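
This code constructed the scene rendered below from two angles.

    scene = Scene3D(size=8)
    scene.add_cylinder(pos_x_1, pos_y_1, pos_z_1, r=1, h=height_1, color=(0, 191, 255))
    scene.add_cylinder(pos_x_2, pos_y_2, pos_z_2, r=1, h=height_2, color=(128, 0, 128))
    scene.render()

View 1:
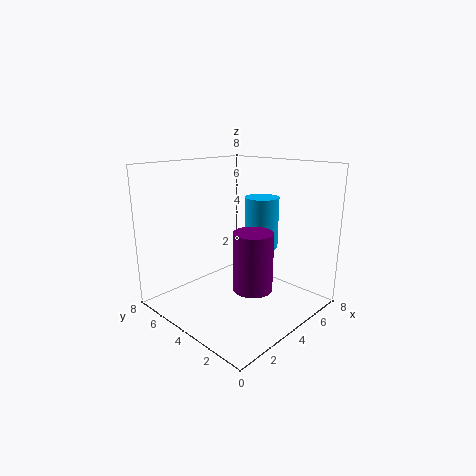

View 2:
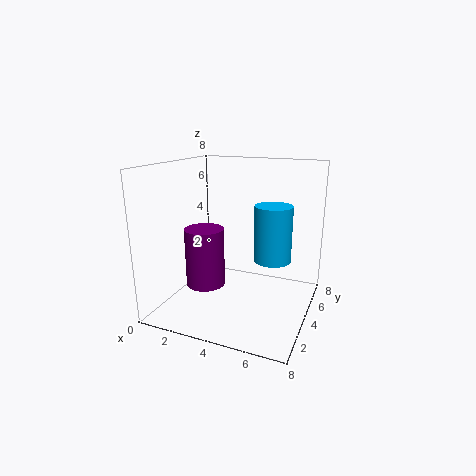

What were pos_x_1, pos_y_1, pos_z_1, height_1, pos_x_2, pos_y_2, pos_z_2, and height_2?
pos_x_1 = 6; pos_y_1 = 4; pos_z_1 = 3; height_1 = 3; pos_x_2 = 3; pos_y_2 = 2; pos_z_2 = 2; height_2 = 3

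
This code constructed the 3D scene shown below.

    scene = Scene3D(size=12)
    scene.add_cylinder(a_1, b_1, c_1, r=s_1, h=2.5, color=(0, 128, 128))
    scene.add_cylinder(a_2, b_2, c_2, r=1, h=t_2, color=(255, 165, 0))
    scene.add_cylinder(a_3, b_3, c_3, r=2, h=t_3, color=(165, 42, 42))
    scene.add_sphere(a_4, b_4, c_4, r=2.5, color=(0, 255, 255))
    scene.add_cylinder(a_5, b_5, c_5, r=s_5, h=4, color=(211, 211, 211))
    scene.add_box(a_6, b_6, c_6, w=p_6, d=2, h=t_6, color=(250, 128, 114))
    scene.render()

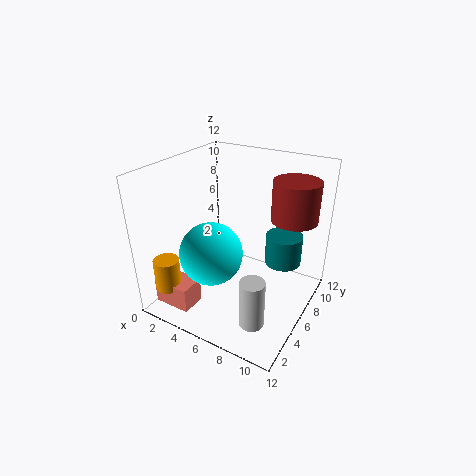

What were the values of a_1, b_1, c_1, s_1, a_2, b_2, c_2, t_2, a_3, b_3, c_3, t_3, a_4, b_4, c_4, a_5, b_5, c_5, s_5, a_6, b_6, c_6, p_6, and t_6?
a_1 = 9.5; b_1 = 7.5; c_1 = 4; s_1 = 1.5; a_2 = 2.5; b_2 = 1; c_2 = 3; t_2 = 2.5; a_3 = 9.5; b_3 = 9.5; c_3 = 7; t_3 = 3.5; a_4 = 5; b_4 = 3.5; c_4 = 5.5; a_5 = 9; b_5 = 3; c_5 = 0.5; s_5 = 1; a_6 = 1.5; b_6 = 0.5; c_6 = 1.5; p_6 = 3; t_6 = 2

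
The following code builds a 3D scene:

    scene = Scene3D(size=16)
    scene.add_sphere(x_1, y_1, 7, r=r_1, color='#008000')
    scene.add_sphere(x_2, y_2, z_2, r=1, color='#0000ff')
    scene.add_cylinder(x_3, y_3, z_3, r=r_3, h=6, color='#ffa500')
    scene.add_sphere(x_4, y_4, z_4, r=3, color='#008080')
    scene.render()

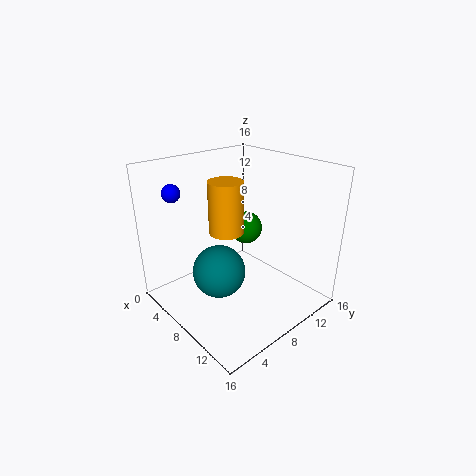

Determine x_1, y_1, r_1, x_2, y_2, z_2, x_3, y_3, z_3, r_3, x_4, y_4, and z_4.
x_1 = 5, y_1 = 12, r_1 = 2, x_2 = 3, y_2 = 3, z_2 = 13, x_3 = 6, y_3 = 8, z_3 = 8, r_3 = 2, x_4 = 7, y_4 = 6, z_4 = 4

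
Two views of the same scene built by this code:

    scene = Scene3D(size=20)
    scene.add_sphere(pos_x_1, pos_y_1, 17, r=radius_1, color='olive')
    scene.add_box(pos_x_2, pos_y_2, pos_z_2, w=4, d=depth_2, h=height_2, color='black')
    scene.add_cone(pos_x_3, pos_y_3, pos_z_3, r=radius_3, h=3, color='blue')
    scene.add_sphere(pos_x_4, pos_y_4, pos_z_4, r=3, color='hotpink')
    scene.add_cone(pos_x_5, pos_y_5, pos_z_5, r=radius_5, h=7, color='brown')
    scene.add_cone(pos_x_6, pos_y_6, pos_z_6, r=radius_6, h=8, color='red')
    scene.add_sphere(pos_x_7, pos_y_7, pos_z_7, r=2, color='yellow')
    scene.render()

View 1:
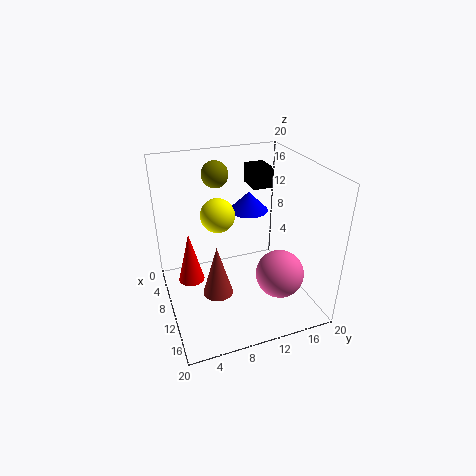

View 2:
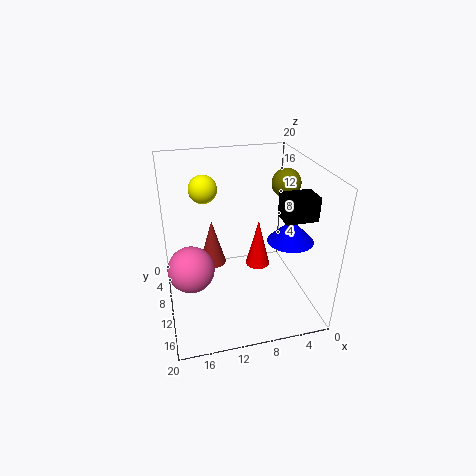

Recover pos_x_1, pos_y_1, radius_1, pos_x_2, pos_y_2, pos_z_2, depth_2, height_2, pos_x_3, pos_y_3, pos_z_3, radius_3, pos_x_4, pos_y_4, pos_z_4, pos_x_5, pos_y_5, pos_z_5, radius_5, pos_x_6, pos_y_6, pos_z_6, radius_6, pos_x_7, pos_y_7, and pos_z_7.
pos_x_1 = 3; pos_y_1 = 9; radius_1 = 2; pos_x_2 = 2; pos_y_2 = 14; pos_z_2 = 15; depth_2 = 3; height_2 = 3; pos_x_3 = 4; pos_y_3 = 14; pos_z_3 = 11; radius_3 = 3; pos_x_4 = 17; pos_y_4 = 13; pos_z_4 = 8; pos_x_5 = 13; pos_y_5 = 6; pos_z_5 = 4; radius_5 = 2; pos_x_6 = 5; pos_y_6 = 4; pos_z_6 = 1; radius_6 = 2; pos_x_7 = 14; pos_y_7 = 6; pos_z_7 = 16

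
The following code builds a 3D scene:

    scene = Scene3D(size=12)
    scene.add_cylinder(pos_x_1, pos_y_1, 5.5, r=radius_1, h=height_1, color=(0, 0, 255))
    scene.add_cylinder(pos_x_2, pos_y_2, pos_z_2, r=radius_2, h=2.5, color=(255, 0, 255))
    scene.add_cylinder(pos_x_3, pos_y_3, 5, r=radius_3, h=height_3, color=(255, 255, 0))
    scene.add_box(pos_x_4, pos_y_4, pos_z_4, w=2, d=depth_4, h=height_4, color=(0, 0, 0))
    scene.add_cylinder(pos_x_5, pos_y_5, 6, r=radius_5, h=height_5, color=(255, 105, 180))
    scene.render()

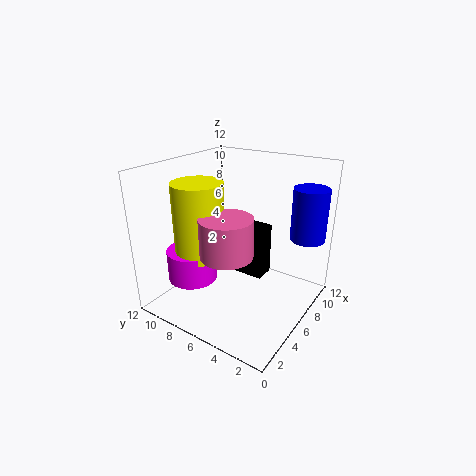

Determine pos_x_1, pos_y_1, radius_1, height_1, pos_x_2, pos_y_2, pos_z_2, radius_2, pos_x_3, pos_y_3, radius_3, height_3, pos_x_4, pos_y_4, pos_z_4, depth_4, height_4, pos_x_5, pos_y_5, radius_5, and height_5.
pos_x_1 = 10, pos_y_1 = 1.5, radius_1 = 1.5, height_1 = 4.5, pos_x_2 = 3, pos_y_2 = 8.5, pos_z_2 = 3, radius_2 = 2, pos_x_3 = 3.5, pos_y_3 = 8, radius_3 = 2, height_3 = 6, pos_x_4 = 9, pos_y_4 = 5.5, pos_z_4 = 0.5, depth_4 = 3, height_4 = 5, pos_x_5 = 3, pos_y_5 = 5, radius_5 = 2, height_5 = 3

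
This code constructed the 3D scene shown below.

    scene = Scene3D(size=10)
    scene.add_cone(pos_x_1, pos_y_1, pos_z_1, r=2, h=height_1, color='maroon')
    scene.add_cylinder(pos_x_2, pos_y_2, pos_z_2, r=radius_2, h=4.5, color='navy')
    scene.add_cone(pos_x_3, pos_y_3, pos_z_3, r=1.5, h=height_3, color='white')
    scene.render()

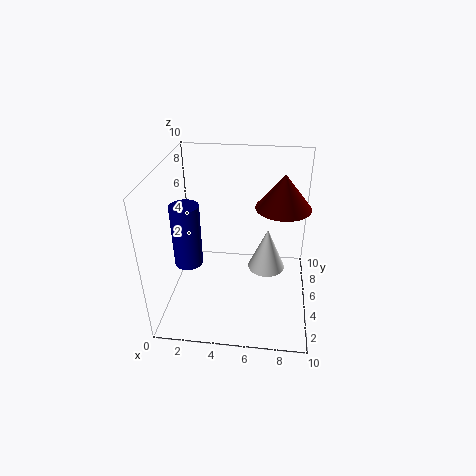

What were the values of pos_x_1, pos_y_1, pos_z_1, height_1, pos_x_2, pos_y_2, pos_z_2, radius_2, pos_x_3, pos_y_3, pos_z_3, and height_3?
pos_x_1 = 8
pos_y_1 = 7
pos_z_1 = 6.5
height_1 = 2.5
pos_x_2 = 1.5
pos_y_2 = 4.5
pos_z_2 = 3
radius_2 = 1
pos_x_3 = 7
pos_y_3 = 8
pos_z_3 = 0.5
height_3 = 3.5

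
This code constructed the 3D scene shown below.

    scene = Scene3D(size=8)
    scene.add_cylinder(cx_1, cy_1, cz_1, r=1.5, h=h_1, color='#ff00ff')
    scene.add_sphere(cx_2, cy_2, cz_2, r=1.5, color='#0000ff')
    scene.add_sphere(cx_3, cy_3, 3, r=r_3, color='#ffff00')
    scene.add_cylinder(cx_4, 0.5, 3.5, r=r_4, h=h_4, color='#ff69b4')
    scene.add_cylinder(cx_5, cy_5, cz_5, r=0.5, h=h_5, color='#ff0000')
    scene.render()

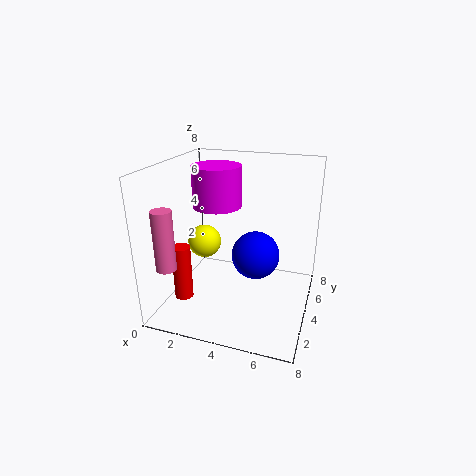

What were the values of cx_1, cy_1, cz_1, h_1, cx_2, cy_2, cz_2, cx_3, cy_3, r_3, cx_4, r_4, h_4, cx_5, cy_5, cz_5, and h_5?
cx_1 = 2
cy_1 = 6
cz_1 = 5
h_1 = 2.5
cx_2 = 4.5
cy_2 = 6
cz_2 = 2
cx_3 = 1.5
cy_3 = 5
r_3 = 1
cx_4 = 1.5
r_4 = 0.5
h_4 = 3
cx_5 = 1.5
cy_5 = 2
cz_5 = 1
h_5 = 3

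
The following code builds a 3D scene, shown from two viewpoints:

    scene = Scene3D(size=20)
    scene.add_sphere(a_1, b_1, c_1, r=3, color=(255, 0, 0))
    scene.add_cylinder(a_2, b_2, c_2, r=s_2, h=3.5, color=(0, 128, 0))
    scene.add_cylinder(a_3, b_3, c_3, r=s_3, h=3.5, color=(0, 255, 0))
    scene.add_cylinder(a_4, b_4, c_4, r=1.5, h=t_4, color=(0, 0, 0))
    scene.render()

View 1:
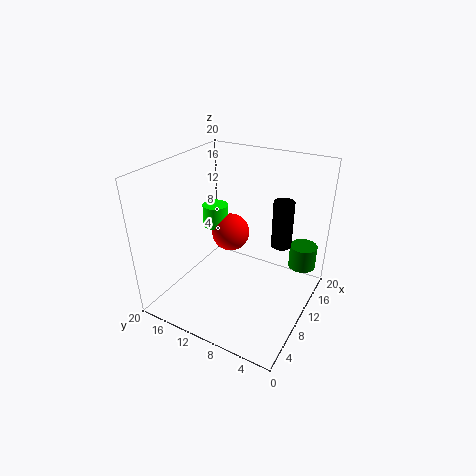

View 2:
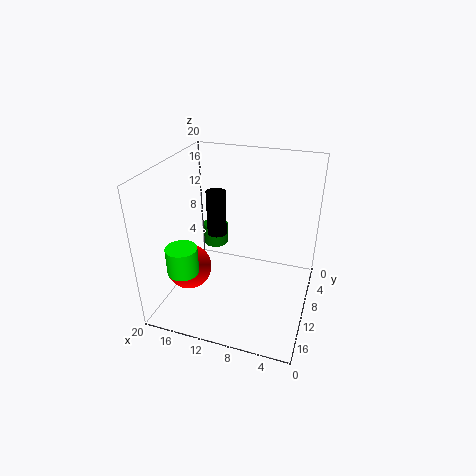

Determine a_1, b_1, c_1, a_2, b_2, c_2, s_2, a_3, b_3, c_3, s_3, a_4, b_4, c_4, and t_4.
a_1 = 15.5; b_1 = 14.5; c_1 = 7; a_2 = 16.5; b_2 = 2.5; c_2 = 4; s_2 = 2; a_3 = 15; b_3 = 17; c_3 = 8; s_3 = 2; a_4 = 15; b_4 = 5.5; c_4 = 7.5; t_4 = 7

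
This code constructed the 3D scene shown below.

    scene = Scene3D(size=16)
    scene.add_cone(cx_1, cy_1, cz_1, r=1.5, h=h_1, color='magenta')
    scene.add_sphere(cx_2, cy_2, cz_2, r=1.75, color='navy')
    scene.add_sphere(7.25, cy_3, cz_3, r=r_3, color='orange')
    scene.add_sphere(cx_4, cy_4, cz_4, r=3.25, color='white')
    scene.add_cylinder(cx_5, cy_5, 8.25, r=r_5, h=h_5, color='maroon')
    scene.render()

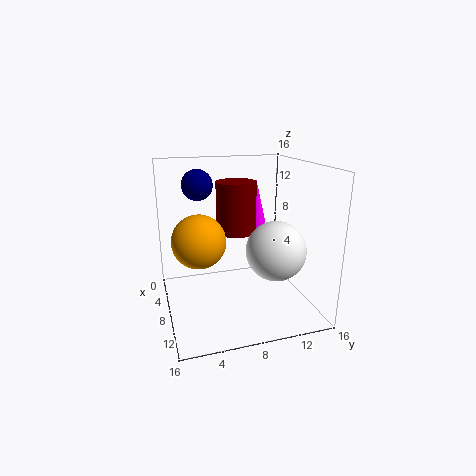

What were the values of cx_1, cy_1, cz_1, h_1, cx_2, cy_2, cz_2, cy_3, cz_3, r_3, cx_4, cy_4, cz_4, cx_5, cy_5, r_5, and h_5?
cx_1 = 2.75, cy_1 = 12, cz_1 = 7, h_1 = 6.5, cx_2 = 4.75, cy_2 = 4.25, cz_2 = 13.5, cy_3 = 3.75, cz_3 = 7.75, r_3 = 3, cx_4 = 10.5, cy_4 = 11.5, cz_4 = 7, cx_5 = 6.5, cy_5 = 8.25, r_5 = 2.25, h_5 = 5.75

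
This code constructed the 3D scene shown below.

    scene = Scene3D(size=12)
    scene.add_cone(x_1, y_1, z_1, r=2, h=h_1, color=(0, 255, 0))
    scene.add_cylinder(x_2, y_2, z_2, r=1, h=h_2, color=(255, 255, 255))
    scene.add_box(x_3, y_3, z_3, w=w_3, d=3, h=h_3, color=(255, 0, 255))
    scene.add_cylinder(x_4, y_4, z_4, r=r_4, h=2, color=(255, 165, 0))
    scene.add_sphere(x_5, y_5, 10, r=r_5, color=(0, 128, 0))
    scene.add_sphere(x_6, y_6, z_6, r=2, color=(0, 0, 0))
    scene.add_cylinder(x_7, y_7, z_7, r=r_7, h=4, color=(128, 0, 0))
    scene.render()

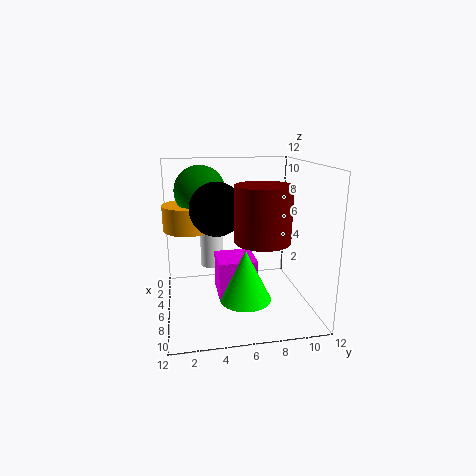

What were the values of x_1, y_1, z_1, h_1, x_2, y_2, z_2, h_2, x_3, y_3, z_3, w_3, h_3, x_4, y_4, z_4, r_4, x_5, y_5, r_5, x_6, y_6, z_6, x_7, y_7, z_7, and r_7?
x_1 = 9; y_1 = 6; z_1 = 2; h_1 = 4; x_2 = 4; y_2 = 4; z_2 = 3; h_2 = 5; x_3 = 6; y_3 = 4; z_3 = 2; w_3 = 3; h_3 = 3; x_4 = 6; y_4 = 2; z_4 = 7; r_4 = 2; x_5 = 6; y_5 = 3; r_5 = 2; x_6 = 8; y_6 = 4; z_6 = 9; x_7 = 10; y_7 = 7; z_7 = 7; r_7 = 2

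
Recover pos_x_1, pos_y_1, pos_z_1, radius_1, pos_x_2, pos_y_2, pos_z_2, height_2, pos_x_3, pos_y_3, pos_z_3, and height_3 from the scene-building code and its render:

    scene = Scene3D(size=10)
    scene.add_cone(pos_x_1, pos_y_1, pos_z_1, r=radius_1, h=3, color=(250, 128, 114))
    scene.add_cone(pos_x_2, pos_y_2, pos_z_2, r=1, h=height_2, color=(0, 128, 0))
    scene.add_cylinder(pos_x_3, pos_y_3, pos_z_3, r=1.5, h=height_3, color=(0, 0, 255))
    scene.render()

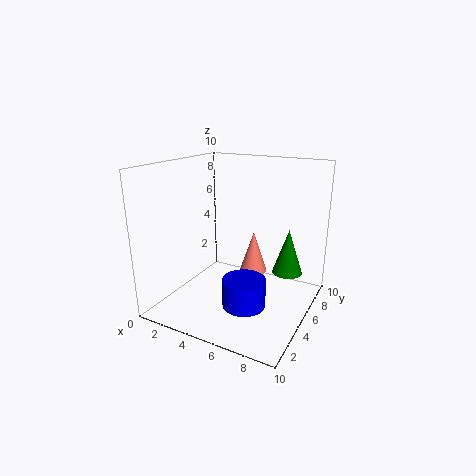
pos_x_1 = 5.5; pos_y_1 = 6.5; pos_z_1 = 2; radius_1 = 1; pos_x_2 = 8.5; pos_y_2 = 5.5; pos_z_2 = 3; height_2 = 3; pos_x_3 = 6; pos_y_3 = 4; pos_z_3 = 0.5; height_3 = 2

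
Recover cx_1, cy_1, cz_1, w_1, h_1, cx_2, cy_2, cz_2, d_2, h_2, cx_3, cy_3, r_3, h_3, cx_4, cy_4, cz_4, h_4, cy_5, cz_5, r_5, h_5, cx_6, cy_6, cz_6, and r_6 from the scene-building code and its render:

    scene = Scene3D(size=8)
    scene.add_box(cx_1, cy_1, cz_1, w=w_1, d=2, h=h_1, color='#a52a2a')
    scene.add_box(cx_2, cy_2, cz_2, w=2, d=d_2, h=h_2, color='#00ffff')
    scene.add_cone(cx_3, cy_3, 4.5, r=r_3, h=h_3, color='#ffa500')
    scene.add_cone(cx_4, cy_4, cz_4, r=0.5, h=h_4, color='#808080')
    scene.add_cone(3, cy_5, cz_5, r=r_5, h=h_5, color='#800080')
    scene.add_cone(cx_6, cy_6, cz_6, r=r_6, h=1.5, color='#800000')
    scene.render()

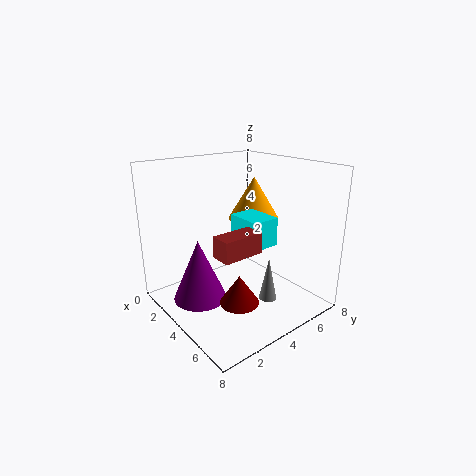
cx_1 = 6, cy_1 = 1, cz_1 = 4.5, w_1 = 1, h_1 = 1, cx_2 = 4, cy_2 = 3.5, cz_2 = 4, d_2 = 1.5, h_2 = 1.5, cx_3 = 3, cy_3 = 6, r_3 = 1.5, h_3 = 2.5, cx_4 = 5.5, cy_4 = 5, cz_4 = 0.5, h_4 = 2.5, cy_5 = 2, cz_5 = 0.5, r_5 = 1.5, h_5 = 3.5, cx_6 = 6, cy_6 = 2.5, cz_6 = 1.5, r_6 = 1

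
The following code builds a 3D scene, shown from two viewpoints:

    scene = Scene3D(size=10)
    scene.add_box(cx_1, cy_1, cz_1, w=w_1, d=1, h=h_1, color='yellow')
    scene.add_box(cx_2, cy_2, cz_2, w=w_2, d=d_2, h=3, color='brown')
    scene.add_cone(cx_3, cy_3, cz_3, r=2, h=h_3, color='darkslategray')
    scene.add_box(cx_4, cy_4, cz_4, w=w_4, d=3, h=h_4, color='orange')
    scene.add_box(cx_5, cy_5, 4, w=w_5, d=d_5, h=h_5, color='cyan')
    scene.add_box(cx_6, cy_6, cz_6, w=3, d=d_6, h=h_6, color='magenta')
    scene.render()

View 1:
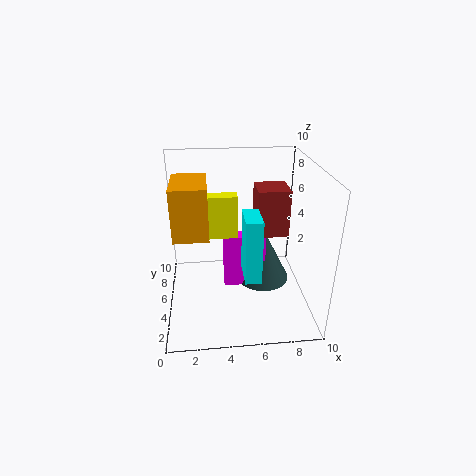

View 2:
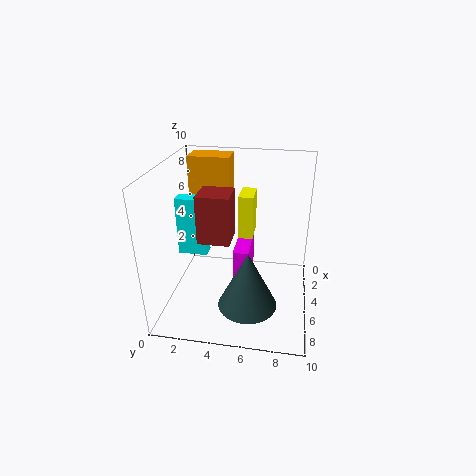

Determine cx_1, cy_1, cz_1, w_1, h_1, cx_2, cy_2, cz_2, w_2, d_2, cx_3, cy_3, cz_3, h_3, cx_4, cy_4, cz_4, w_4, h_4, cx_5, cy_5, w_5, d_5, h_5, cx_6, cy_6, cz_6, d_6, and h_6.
cx_1 = 3, cy_1 = 5, cz_1 = 5, w_1 = 2, h_1 = 3, cx_2 = 6, cy_2 = 3, cz_2 = 6, w_2 = 2, d_2 = 2, cx_3 = 7, cy_3 = 6, cz_3 = 1, h_3 = 4, cx_4 = 1, cy_4 = 1, cz_4 = 7, w_4 = 2, h_4 = 3, cx_5 = 5, cy_5 = 1, w_5 = 1, d_5 = 2, h_5 = 4, cx_6 = 4, cy_6 = 5, cz_6 = 1, d_6 = 1, h_6 = 4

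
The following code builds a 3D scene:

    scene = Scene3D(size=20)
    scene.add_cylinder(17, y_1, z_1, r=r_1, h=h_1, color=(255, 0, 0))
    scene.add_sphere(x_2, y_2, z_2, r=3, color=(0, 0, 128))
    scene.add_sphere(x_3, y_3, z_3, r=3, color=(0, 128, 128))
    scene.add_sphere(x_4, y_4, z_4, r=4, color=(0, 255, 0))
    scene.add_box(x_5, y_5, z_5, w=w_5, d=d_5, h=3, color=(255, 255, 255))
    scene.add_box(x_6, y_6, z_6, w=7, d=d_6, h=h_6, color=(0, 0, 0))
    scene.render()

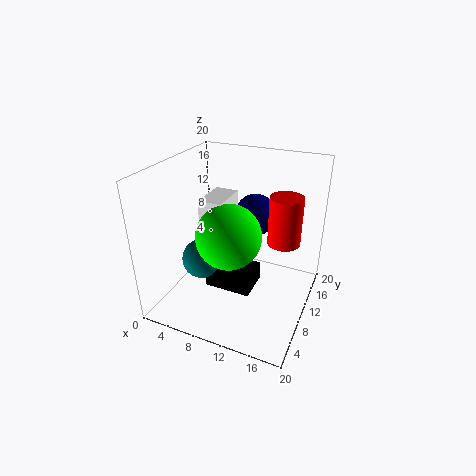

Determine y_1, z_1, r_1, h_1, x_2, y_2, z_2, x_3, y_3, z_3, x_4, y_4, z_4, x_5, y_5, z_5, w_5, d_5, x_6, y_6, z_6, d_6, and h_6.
y_1 = 8; z_1 = 12; r_1 = 2; h_1 = 6; x_2 = 11; y_2 = 14; z_2 = 12; x_3 = 4; y_3 = 10; z_3 = 5; x_4 = 11; y_4 = 5; z_4 = 13; x_5 = 7; y_5 = 5; z_5 = 14; w_5 = 3; d_5 = 5; x_6 = 5; y_6 = 9; z_6 = 1; d_6 = 5; h_6 = 3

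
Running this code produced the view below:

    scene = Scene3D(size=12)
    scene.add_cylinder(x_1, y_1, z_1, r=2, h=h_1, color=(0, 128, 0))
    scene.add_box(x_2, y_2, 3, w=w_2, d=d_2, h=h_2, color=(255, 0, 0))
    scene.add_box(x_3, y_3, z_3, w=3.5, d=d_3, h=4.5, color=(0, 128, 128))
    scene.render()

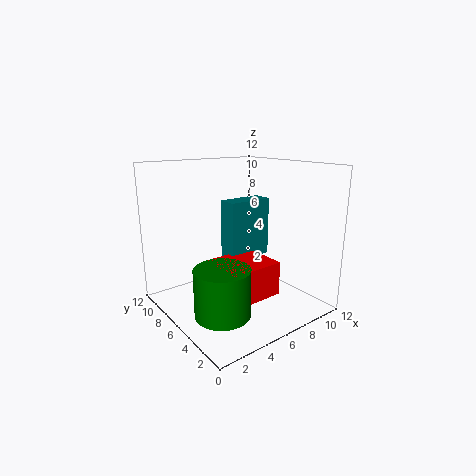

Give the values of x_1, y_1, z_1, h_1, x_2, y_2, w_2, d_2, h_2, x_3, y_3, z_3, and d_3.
x_1 = 2
y_1 = 2.5
z_1 = 2
h_1 = 3.5
x_2 = 2
y_2 = 1
w_2 = 4
d_2 = 3.5
h_2 = 2.5
x_3 = 4
y_3 = 4
z_3 = 5
d_3 = 1.5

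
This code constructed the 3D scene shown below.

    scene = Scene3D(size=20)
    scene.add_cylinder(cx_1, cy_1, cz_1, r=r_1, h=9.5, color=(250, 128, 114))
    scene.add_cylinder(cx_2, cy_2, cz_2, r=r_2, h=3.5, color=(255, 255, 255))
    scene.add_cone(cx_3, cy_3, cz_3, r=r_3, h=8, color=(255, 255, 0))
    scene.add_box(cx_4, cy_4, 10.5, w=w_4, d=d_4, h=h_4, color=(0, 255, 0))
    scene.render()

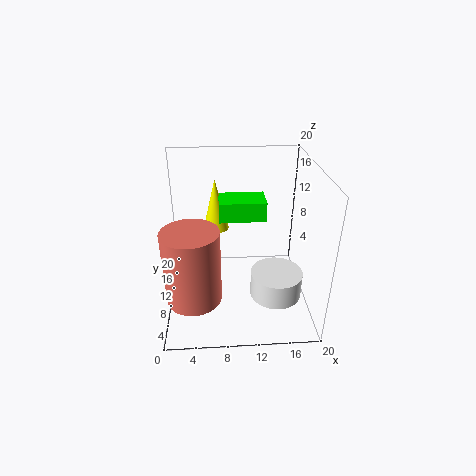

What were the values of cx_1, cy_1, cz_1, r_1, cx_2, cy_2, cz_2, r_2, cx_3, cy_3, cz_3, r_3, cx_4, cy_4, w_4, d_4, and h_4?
cx_1 = 4, cy_1 = 4, cz_1 = 5, r_1 = 3.5, cx_2 = 15, cy_2 = 6.5, cz_2 = 3, r_2 = 3.5, cx_3 = 7, cy_3 = 17, cz_3 = 8, r_3 = 2, cx_4 = 7.5, cy_4 = 13.5, w_4 = 7, d_4 = 4.5, h_4 = 3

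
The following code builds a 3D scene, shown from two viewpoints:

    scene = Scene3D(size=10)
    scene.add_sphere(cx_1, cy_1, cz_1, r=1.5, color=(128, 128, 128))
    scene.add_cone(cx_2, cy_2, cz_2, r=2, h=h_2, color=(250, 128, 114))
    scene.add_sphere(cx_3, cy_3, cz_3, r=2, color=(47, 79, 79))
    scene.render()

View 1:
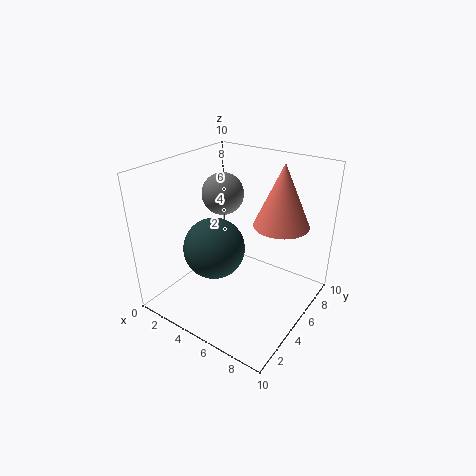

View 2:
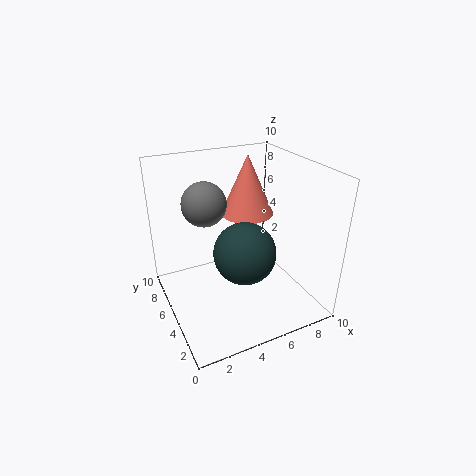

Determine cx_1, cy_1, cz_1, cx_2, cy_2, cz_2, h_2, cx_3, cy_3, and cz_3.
cx_1 = 3; cy_1 = 6; cz_1 = 7.5; cx_2 = 7; cy_2 = 7.5; cz_2 = 5.5; h_2 = 4.5; cx_3 = 4.5; cy_3 = 3; cz_3 = 5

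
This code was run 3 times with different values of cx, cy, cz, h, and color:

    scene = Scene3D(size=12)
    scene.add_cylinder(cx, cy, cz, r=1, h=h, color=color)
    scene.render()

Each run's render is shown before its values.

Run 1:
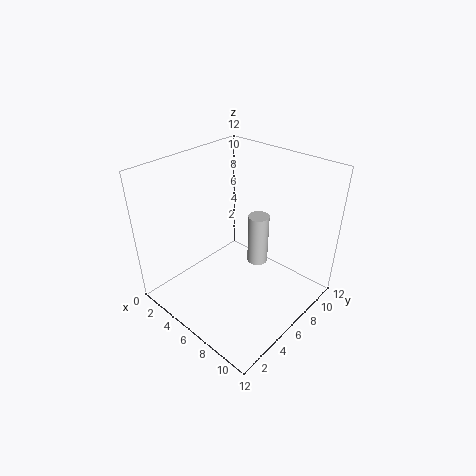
cx = 5
cy = 10
cz = 1
h = 5
color = 'lightgray'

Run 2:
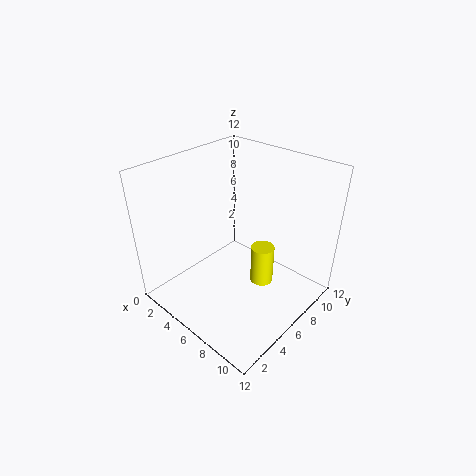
cx = 7.5
cy = 7.5
cz = 1.5
h = 3.5
color = 'yellow'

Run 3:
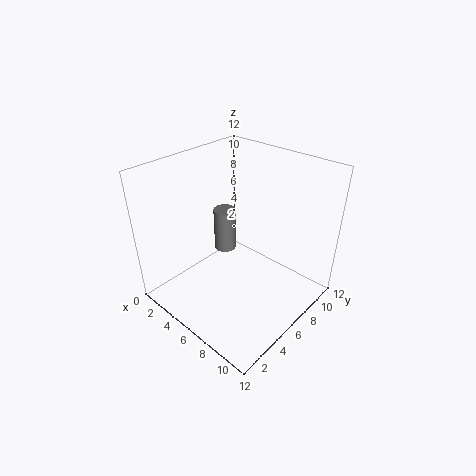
cx = 3
cy = 7.5
cz = 3
h = 4
color = 'gray'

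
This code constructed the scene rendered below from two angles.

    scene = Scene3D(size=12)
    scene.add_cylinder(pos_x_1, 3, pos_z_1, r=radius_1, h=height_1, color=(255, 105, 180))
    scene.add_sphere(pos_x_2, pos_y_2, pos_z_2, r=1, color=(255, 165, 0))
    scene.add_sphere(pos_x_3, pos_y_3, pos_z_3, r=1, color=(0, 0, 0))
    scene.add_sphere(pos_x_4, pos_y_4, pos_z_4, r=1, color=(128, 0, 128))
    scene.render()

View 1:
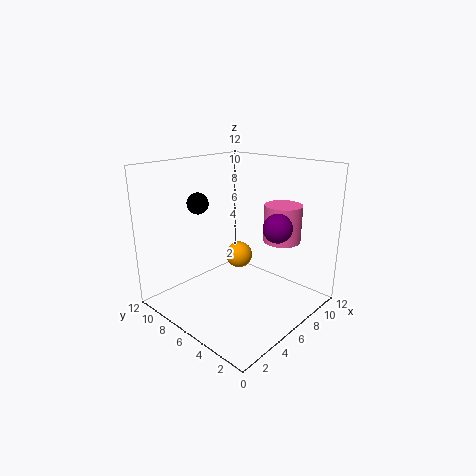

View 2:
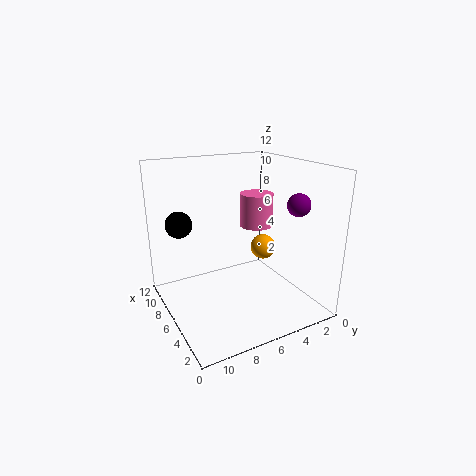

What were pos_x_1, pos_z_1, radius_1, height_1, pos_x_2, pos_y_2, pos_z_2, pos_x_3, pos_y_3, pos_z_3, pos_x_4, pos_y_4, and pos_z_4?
pos_x_1 = 8
pos_z_1 = 6
radius_1 = 1.5
height_1 = 3
pos_x_2 = 4.5
pos_y_2 = 4.5
pos_z_2 = 5.5
pos_x_3 = 6
pos_y_3 = 11
pos_z_3 = 8
pos_x_4 = 4.5
pos_y_4 = 1
pos_z_4 = 8.5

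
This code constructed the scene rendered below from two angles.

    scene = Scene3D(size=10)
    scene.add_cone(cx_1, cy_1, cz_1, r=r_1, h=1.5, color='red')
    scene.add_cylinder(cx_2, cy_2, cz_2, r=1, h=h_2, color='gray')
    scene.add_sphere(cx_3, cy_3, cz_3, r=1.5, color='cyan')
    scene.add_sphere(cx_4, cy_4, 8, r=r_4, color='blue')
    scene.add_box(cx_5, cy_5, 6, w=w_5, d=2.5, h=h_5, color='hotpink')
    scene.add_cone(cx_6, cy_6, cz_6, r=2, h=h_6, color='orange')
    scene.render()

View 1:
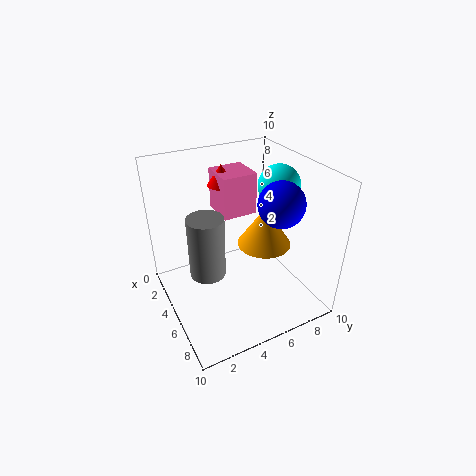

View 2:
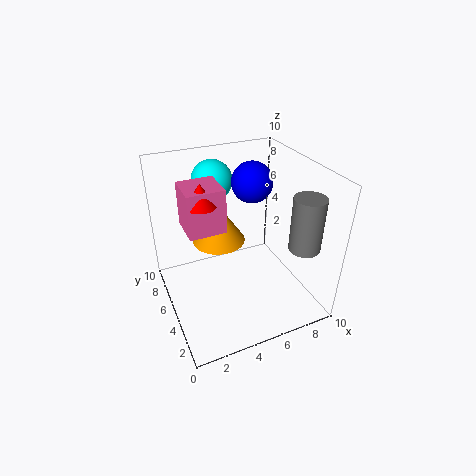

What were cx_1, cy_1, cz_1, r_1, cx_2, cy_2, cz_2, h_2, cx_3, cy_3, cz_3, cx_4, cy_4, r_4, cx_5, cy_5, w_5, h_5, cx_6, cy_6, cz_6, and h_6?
cx_1 = 2.5, cy_1 = 5, cz_1 = 8, r_1 = 1, cx_2 = 8, cy_2 = 1.5, cz_2 = 5.5, h_2 = 3.5, cx_3 = 4.5, cy_3 = 8.5, cz_3 = 8, cx_4 = 7, cy_4 = 7, r_4 = 1.5, cx_5 = 1.5, cy_5 = 4.5, w_5 = 2.5, h_5 = 3, cx_6 = 4.5, cy_6 = 7.5, cz_6 = 3.5, h_6 = 3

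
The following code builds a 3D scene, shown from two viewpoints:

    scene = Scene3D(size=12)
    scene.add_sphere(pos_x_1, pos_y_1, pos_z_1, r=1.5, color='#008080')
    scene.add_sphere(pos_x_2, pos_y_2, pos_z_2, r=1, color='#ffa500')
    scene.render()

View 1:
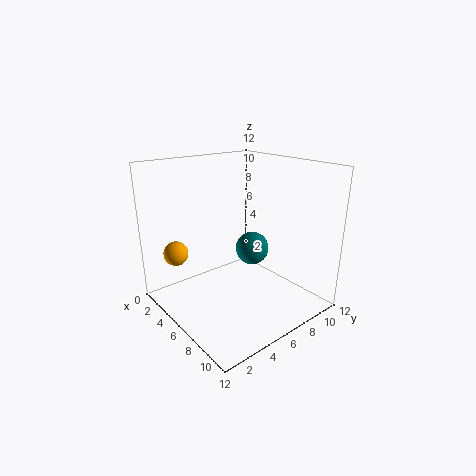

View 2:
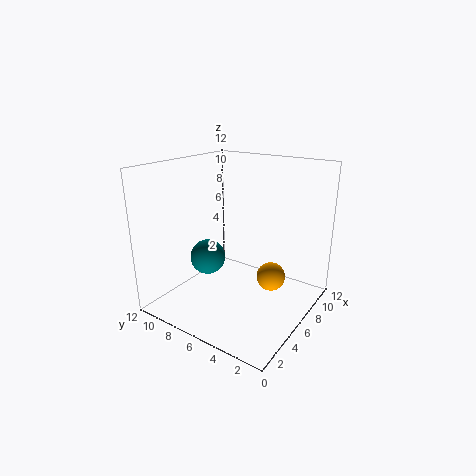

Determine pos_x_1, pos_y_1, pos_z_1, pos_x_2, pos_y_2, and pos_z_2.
pos_x_1 = 5
pos_y_1 = 8.5
pos_z_1 = 4
pos_x_2 = 3.5
pos_y_2 = 1.5
pos_z_2 = 5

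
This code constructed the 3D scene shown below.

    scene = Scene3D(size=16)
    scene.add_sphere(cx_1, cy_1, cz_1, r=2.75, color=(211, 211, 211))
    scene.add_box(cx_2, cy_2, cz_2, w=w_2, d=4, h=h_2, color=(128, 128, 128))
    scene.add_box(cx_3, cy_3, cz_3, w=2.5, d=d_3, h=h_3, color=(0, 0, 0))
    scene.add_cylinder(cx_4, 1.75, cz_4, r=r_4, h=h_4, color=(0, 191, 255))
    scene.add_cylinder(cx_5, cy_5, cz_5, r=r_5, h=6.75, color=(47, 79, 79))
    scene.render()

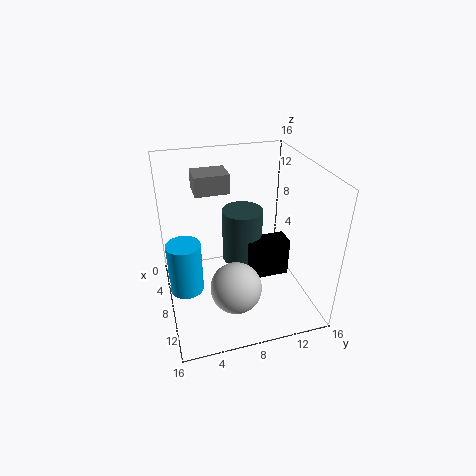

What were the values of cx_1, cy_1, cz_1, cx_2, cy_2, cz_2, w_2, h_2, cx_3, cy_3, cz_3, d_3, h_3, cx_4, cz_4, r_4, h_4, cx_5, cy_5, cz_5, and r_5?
cx_1 = 11.5, cy_1 = 6.75, cz_1 = 4, cx_2 = 1.75, cy_2 = 4, cz_2 = 12, w_2 = 3.25, h_2 = 2.25, cx_3 = 5, cy_3 = 9.75, cz_3 = 1.25, d_3 = 5, h_3 = 4.75, cx_4 = 10, cz_4 = 4, r_4 = 1.75, h_4 = 5.5, cx_5 = 4, cy_5 = 9.75, cz_5 = 2.5, r_5 = 2.5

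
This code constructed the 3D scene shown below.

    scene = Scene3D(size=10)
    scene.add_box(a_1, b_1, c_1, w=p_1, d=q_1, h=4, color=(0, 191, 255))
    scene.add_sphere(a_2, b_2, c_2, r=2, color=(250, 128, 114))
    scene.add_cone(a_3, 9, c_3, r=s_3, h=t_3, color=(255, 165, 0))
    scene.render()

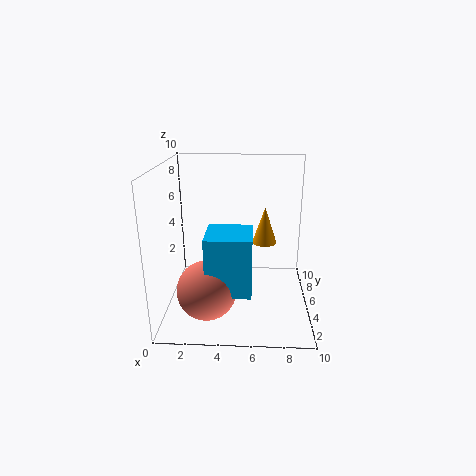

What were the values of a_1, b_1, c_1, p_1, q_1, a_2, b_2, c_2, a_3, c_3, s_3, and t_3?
a_1 = 3; b_1 = 2; c_1 = 2; p_1 = 3; q_1 = 3; a_2 = 3; b_2 = 3; c_2 = 2; a_3 = 7; c_3 = 3; s_3 = 1; t_3 = 3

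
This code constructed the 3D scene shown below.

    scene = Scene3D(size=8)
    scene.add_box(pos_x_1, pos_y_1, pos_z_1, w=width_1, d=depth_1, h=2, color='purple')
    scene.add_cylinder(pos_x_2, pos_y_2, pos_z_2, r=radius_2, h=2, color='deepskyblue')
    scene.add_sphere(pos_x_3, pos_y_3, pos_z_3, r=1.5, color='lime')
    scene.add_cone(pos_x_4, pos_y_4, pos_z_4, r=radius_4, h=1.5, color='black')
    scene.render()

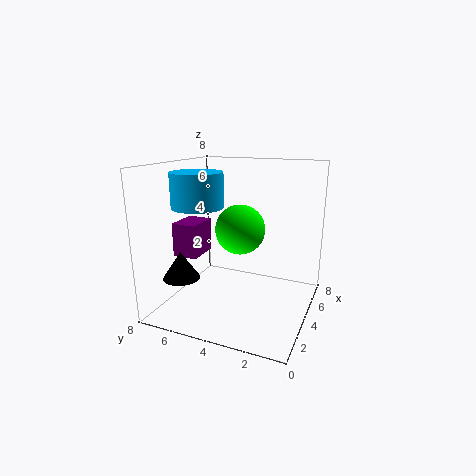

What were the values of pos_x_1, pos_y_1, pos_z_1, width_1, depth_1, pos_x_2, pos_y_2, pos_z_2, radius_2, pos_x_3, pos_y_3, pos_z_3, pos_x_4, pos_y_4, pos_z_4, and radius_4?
pos_x_1 = 3.5
pos_y_1 = 6.5
pos_z_1 = 2.5
width_1 = 2
depth_1 = 1.5
pos_x_2 = 4
pos_y_2 = 6.5
pos_z_2 = 5.5
radius_2 = 1.5
pos_x_3 = 5.5
pos_y_3 = 4.5
pos_z_3 = 4
pos_x_4 = 2
pos_y_4 = 6.5
pos_z_4 = 2
radius_4 = 1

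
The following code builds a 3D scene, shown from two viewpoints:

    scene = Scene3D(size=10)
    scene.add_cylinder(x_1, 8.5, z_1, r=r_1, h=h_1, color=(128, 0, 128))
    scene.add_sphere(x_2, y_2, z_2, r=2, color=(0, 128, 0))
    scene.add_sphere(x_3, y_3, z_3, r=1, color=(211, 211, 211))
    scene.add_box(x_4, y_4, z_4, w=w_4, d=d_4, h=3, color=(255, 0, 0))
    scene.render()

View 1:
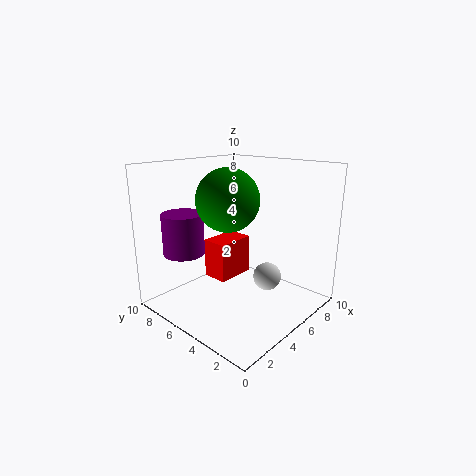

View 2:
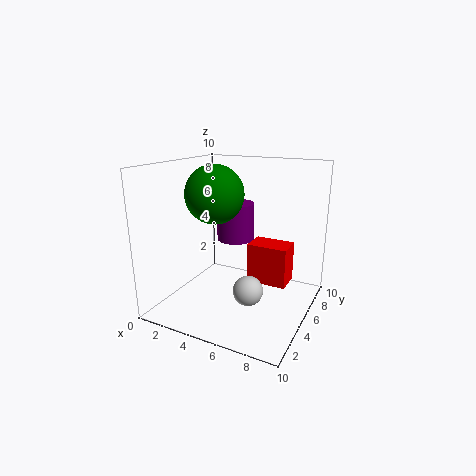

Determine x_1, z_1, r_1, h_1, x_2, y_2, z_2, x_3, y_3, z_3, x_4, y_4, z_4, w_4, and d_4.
x_1 = 3, z_1 = 3.5, r_1 = 1.5, h_1 = 3, x_2 = 3.5, y_2 = 4.5, z_2 = 8, x_3 = 6.5, y_3 = 3.5, z_3 = 2, x_4 = 5, y_4 = 6.5, z_4 = 1, w_4 = 3, d_4 = 2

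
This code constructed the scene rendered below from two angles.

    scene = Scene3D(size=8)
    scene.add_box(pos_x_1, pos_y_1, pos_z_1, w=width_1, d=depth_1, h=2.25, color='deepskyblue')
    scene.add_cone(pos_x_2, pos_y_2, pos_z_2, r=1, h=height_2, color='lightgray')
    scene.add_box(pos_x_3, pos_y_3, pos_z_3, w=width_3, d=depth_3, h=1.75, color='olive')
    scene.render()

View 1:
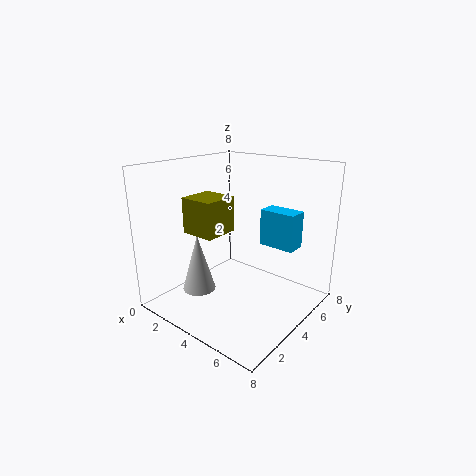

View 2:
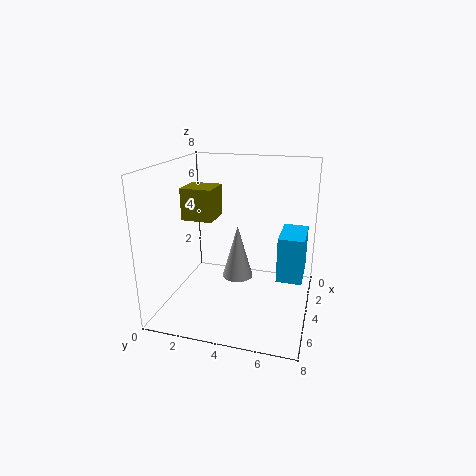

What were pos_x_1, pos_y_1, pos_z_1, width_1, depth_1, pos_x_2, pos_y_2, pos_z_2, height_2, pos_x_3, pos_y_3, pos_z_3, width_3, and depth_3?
pos_x_1 = 3.75; pos_y_1 = 6.5; pos_z_1 = 2.75; width_1 = 2.25; depth_1 = 1.25; pos_x_2 = 1.5; pos_y_2 = 3.25; pos_z_2 = 0.25; height_2 = 3.5; pos_x_3 = 3; pos_y_3 = 1; pos_z_3 = 5; width_3 = 1.75; depth_3 = 1.75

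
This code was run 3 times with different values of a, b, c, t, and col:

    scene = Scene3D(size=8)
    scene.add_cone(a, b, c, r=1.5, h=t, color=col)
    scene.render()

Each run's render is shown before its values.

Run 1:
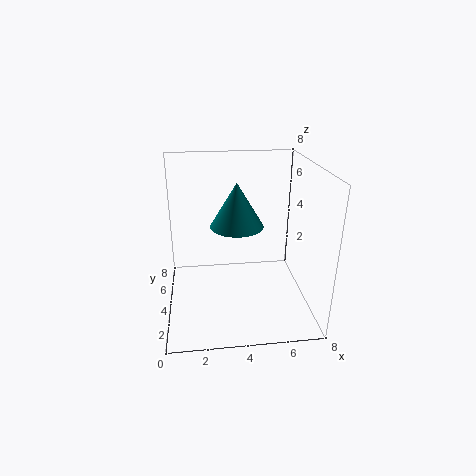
a = 4, b = 4.5, c = 4.5, t = 2.5, col = 'teal'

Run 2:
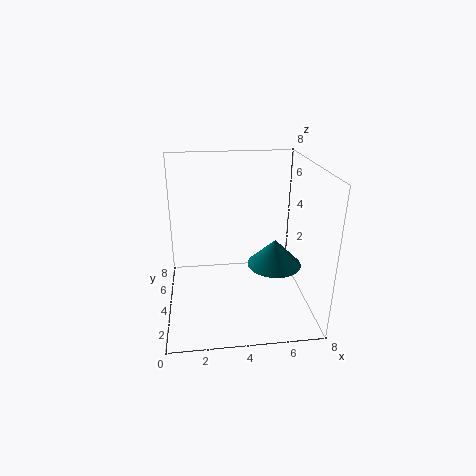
a = 6, b = 3.5, c = 2.5, t = 1.5, col = 'teal'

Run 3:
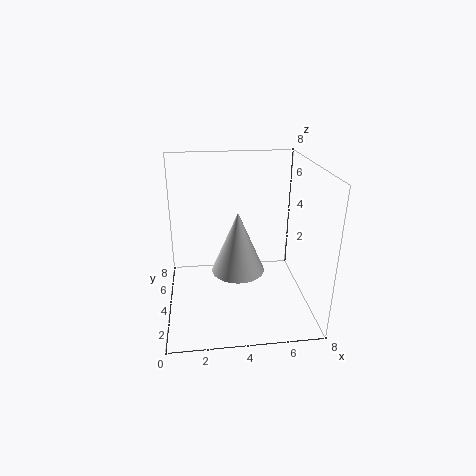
a = 4, b = 4, c = 2, t = 3.5, col = 'lightgray'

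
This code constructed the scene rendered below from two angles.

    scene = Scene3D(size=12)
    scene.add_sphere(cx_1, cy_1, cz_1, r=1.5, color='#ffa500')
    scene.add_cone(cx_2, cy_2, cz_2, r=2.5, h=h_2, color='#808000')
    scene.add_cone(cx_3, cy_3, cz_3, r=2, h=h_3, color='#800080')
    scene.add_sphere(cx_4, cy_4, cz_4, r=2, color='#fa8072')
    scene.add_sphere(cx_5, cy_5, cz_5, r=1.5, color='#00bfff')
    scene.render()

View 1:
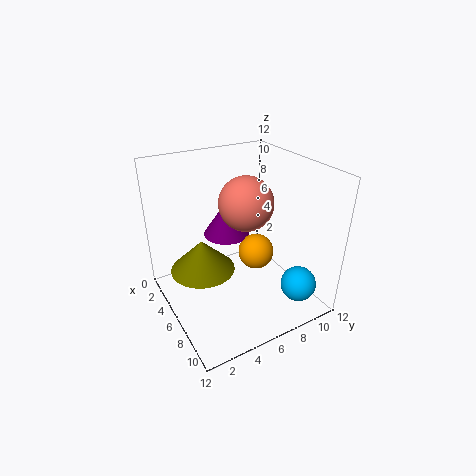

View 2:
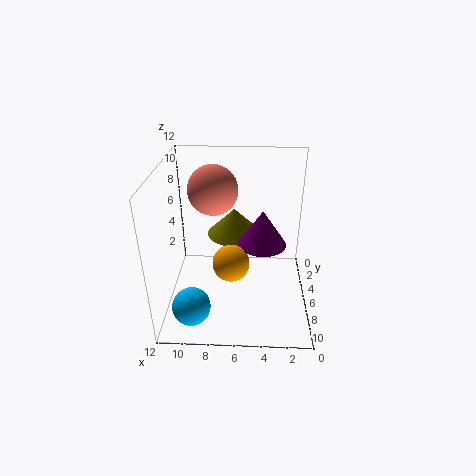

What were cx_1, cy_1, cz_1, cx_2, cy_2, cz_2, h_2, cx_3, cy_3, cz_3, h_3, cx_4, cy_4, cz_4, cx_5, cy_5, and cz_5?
cx_1 = 6.5; cy_1 = 7.5; cz_1 = 4.5; cx_2 = 6.5; cy_2 = 2.5; cz_2 = 4.5; h_2 = 2.5; cx_3 = 4; cy_3 = 6; cz_3 = 5.5; h_3 = 3; cx_4 = 8; cy_4 = 5.5; cz_4 = 10; cx_5 = 9.5; cy_5 = 10; cz_5 = 2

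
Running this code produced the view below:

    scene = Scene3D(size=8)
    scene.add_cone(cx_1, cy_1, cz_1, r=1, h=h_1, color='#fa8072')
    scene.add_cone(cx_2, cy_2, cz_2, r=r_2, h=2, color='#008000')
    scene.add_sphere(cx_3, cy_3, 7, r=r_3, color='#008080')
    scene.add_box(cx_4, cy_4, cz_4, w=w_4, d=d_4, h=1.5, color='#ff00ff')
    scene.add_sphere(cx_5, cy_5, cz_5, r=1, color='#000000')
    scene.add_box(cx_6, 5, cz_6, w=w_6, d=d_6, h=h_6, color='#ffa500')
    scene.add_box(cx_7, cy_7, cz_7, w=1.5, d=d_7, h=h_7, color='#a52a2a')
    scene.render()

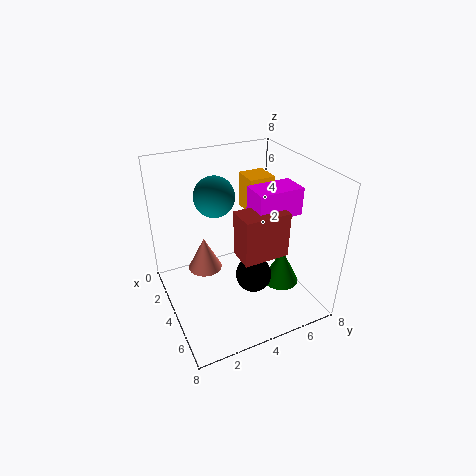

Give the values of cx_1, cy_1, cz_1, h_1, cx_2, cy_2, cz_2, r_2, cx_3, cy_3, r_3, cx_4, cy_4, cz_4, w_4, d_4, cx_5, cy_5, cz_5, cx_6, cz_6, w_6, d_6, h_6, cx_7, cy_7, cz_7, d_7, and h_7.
cx_1 = 2.5
cy_1 = 2.5
cz_1 = 1.5
h_1 = 2
cx_2 = 5.5
cy_2 = 6
cz_2 = 1.5
r_2 = 1
cx_3 = 4.5
cy_3 = 2.5
r_3 = 1
cx_4 = 4
cy_4 = 4.5
cz_4 = 5.5
w_4 = 1.5
d_4 = 2.5
cx_5 = 5
cy_5 = 4.5
cz_5 = 2
cx_6 = 2
cz_6 = 5
w_6 = 1.5
d_6 = 1.5
h_6 = 2
cx_7 = 4.5
cy_7 = 3.5
cz_7 = 3.5
d_7 = 2.5
h_7 = 2.5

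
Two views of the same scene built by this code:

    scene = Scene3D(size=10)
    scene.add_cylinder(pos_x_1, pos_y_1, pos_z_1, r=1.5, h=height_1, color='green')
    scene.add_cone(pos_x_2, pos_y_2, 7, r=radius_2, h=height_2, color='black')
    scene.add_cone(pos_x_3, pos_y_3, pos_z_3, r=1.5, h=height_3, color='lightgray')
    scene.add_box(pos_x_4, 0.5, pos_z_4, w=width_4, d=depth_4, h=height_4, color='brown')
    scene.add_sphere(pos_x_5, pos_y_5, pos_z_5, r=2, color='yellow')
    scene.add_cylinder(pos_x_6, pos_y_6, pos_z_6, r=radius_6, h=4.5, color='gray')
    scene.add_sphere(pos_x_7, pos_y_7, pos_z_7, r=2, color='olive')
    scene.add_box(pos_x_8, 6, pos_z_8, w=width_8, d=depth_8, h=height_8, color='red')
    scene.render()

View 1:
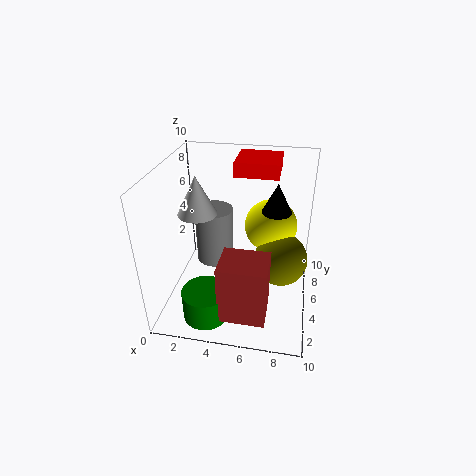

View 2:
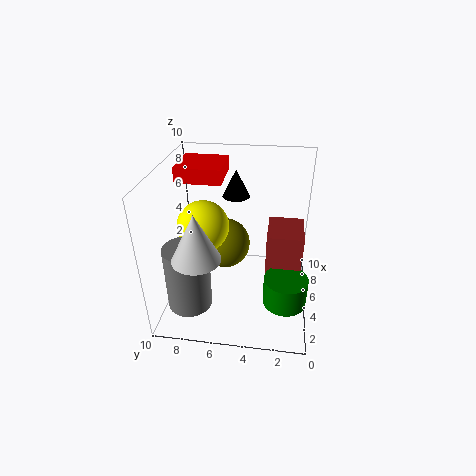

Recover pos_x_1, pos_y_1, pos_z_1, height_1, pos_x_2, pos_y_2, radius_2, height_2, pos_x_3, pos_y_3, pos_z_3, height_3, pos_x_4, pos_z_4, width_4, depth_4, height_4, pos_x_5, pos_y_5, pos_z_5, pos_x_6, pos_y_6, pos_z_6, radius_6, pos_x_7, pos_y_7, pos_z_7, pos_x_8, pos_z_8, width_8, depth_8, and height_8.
pos_x_1 = 3.5, pos_y_1 = 1.5, pos_z_1 = 1, height_1 = 2, pos_x_2 = 7.5, pos_y_2 = 5.5, radius_2 = 1, height_2 = 2, pos_x_3 = 1.5, pos_y_3 = 7, pos_z_3 = 5.5, height_3 = 3, pos_x_4 = 4.5, pos_z_4 = 1.5, width_4 = 3, depth_4 = 2.5, height_4 = 4, pos_x_5 = 7, pos_y_5 = 8, pos_z_5 = 4.5, pos_x_6 = 2.5, pos_y_6 = 8, pos_z_6 = 1, radius_6 = 1.5, pos_x_7 = 8, pos_y_7 = 6.5, pos_z_7 = 2.5, pos_x_8 = 4.5, pos_z_8 = 9, width_8 = 3, depth_8 = 3, height_8 = 1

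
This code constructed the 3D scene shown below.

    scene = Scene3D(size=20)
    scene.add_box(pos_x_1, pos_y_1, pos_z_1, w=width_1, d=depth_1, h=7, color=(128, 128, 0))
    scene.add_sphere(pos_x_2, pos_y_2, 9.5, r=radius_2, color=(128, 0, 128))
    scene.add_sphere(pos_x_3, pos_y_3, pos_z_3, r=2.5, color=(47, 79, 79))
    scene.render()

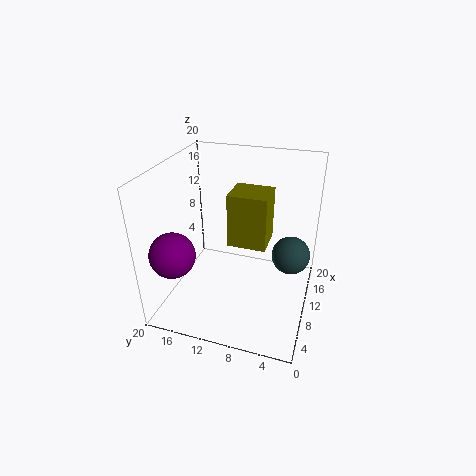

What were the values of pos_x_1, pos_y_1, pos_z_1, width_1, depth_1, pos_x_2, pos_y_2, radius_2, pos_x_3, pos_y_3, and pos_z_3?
pos_x_1 = 7
pos_y_1 = 5.5
pos_z_1 = 10.5
width_1 = 4.5
depth_1 = 5
pos_x_2 = 4
pos_y_2 = 17
radius_2 = 3
pos_x_3 = 9.5
pos_y_3 = 2.5
pos_z_3 = 9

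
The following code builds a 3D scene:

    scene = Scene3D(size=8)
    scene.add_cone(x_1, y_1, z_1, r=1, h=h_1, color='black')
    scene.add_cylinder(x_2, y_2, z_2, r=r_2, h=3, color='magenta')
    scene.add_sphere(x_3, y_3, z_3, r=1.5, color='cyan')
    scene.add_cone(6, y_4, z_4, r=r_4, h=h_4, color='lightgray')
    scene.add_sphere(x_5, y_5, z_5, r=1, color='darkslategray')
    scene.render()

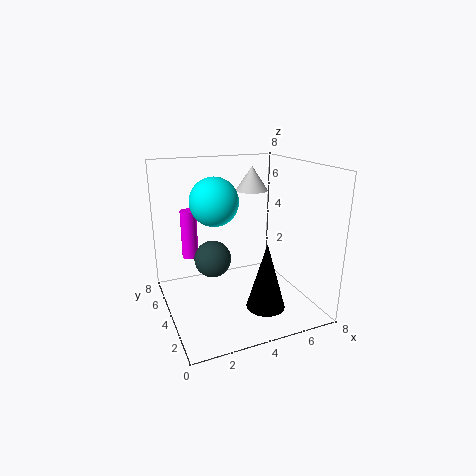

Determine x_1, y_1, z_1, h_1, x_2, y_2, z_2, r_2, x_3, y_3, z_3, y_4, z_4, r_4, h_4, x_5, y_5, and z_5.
x_1 = 4.5
y_1 = 1.5
z_1 = 1
h_1 = 3.5
x_2 = 2
y_2 = 7
z_2 = 2
r_2 = 0.5
x_3 = 3.5
y_3 = 6.5
z_3 = 5.5
y_4 = 6.5
z_4 = 6
r_4 = 1
h_4 = 1.5
x_5 = 2.5
y_5 = 4
z_5 = 3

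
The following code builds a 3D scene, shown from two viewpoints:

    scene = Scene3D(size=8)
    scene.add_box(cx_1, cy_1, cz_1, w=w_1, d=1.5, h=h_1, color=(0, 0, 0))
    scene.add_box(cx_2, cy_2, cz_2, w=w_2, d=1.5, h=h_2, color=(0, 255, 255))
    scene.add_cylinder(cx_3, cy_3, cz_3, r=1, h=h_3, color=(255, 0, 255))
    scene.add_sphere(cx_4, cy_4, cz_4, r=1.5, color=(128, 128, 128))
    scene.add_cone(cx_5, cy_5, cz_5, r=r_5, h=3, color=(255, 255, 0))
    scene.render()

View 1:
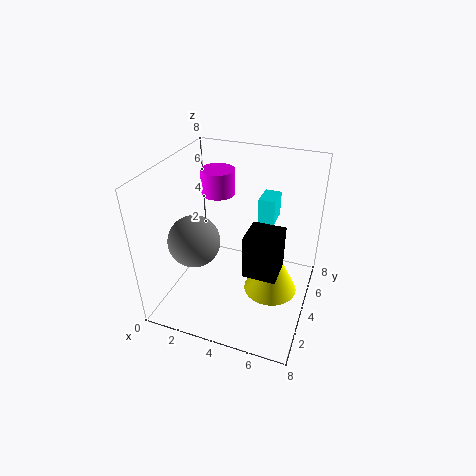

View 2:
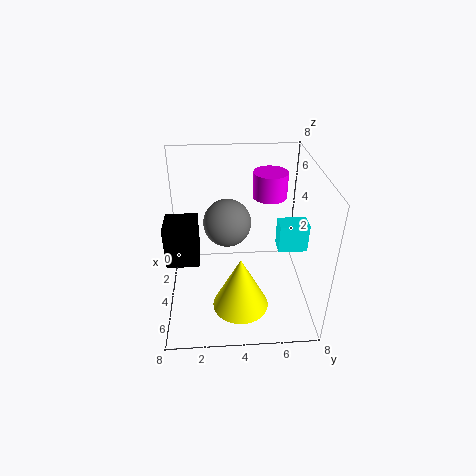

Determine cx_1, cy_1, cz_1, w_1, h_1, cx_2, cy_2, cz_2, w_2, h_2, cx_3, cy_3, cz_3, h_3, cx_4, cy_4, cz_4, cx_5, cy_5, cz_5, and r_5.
cx_1 = 5.5
cy_1 = 0.5
cz_1 = 4.5
w_1 = 1.5
h_1 = 2
cx_2 = 4.5
cy_2 = 6
cz_2 = 4
w_2 = 1
h_2 = 1.5
cx_3 = 2
cy_3 = 6
cz_3 = 5.5
h_3 = 1.5
cx_4 = 1.5
cy_4 = 3.5
cz_4 = 3.5
cx_5 = 6
cy_5 = 4
cz_5 = 1
r_5 = 1.5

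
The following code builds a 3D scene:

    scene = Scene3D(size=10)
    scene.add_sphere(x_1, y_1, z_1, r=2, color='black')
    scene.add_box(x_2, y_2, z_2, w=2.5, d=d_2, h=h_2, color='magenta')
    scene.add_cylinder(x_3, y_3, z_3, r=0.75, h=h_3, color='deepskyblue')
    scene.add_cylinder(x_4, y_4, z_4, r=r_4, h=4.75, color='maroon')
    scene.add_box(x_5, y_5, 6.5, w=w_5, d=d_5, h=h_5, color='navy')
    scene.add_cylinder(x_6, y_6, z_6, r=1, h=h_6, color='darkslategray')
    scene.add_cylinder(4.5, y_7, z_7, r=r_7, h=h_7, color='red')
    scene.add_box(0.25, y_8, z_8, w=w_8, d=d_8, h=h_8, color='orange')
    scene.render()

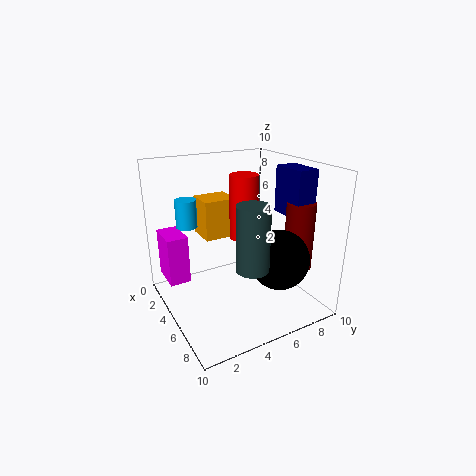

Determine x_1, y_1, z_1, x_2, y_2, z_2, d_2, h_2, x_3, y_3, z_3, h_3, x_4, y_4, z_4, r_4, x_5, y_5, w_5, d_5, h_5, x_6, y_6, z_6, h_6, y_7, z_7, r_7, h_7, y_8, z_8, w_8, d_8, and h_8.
x_1 = 7.5; y_1 = 6.75; z_1 = 4; x_2 = 0.75; y_2 = 0.5; z_2 = 1.5; d_2 = 1.5; h_2 = 3.5; x_3 = 2.5; y_3 = 2.25; z_3 = 5.5; h_3 = 2; x_4 = 7; y_4 = 8.75; z_4 = 2.75; r_4 = 1; x_5 = 5; y_5 = 8; w_5 = 2.5; d_5 = 1.5; h_5 = 3.25; x_6 = 8.5; y_6 = 4; z_6 = 4.5; h_6 = 4; y_7 = 5.75; z_7 = 4.75; r_7 = 1; h_7 = 4.5; y_8 = 3.75; z_8 = 4; w_8 = 2.25; d_8 = 2.5; h_8 = 3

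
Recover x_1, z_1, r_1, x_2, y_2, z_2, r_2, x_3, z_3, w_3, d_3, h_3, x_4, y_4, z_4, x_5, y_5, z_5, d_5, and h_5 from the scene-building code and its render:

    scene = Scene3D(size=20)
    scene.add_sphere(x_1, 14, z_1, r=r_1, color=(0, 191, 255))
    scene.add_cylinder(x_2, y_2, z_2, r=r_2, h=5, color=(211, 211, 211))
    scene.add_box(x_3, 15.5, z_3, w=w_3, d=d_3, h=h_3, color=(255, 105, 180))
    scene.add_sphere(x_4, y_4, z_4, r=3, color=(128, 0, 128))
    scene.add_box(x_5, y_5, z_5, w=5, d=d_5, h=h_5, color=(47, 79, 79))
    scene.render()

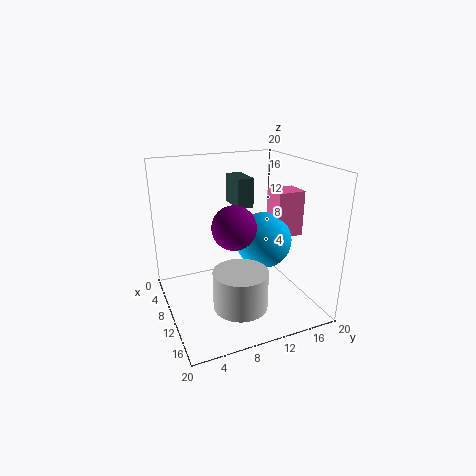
x_1 = 10; z_1 = 9; r_1 = 4; x_2 = 15.5; y_2 = 8; z_2 = 3; r_2 = 3.5; x_3 = 8; z_3 = 9.5; w_3 = 3.5; d_3 = 4; h_3 = 6.5; x_4 = 11; y_4 = 9; z_4 = 12; x_5 = 0.5; y_5 = 12; z_5 = 12.5; d_5 = 2.5; h_5 = 4.5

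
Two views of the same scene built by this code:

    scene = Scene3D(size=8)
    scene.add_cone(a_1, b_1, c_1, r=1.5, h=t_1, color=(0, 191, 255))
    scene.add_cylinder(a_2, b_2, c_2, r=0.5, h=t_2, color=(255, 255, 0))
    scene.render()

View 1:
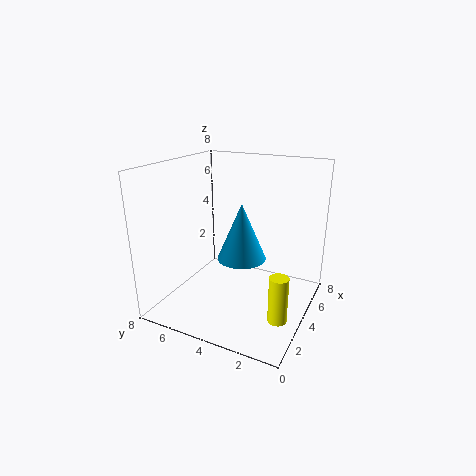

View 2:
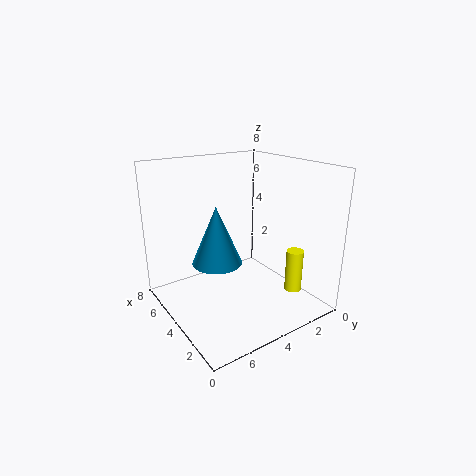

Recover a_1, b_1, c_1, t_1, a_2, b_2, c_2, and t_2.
a_1 = 5.5
b_1 = 4.5
c_1 = 2
t_1 = 3.5
a_2 = 2.5
b_2 = 1
c_2 = 0.5
t_2 = 2.5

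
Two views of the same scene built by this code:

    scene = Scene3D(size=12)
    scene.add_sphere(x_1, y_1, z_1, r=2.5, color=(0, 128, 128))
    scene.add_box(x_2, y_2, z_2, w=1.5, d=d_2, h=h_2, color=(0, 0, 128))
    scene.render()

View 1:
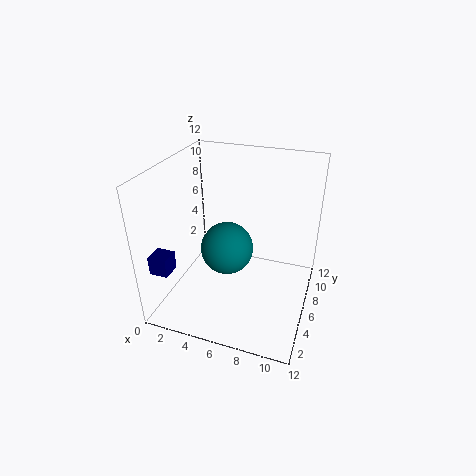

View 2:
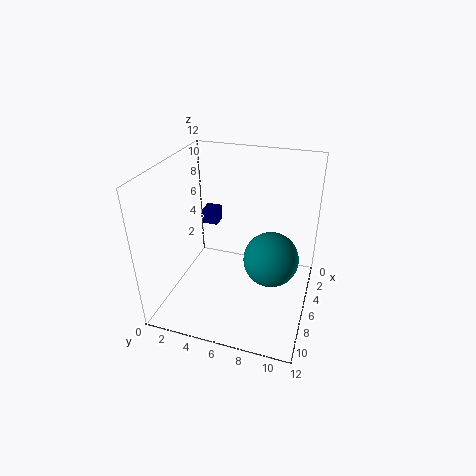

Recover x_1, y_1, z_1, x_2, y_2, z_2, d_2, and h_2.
x_1 = 4
y_1 = 8.5
z_1 = 3
x_2 = 0.5
y_2 = 1
z_2 = 4.5
d_2 = 1.5
h_2 = 1.5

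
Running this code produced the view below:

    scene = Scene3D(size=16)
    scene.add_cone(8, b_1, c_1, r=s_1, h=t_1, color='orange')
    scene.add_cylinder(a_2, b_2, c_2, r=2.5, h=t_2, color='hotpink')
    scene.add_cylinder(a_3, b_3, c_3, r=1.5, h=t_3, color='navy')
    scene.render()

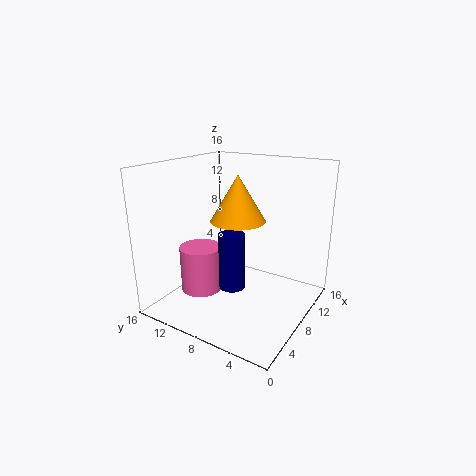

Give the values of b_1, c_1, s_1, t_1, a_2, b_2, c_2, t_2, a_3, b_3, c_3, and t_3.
b_1 = 8; c_1 = 10; s_1 = 3; t_1 = 5; a_2 = 7.5; b_2 = 13; c_2 = 0.5; t_2 = 5.5; a_3 = 7.5; b_3 = 8.5; c_3 = 2; t_3 = 6.5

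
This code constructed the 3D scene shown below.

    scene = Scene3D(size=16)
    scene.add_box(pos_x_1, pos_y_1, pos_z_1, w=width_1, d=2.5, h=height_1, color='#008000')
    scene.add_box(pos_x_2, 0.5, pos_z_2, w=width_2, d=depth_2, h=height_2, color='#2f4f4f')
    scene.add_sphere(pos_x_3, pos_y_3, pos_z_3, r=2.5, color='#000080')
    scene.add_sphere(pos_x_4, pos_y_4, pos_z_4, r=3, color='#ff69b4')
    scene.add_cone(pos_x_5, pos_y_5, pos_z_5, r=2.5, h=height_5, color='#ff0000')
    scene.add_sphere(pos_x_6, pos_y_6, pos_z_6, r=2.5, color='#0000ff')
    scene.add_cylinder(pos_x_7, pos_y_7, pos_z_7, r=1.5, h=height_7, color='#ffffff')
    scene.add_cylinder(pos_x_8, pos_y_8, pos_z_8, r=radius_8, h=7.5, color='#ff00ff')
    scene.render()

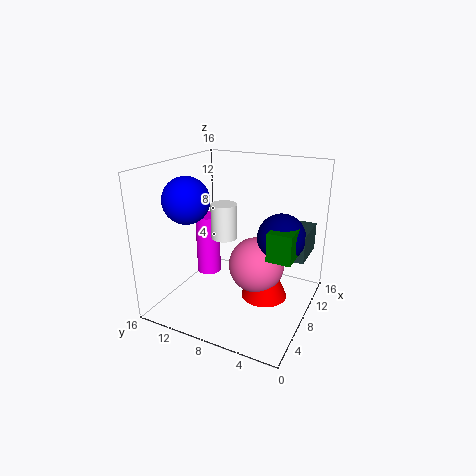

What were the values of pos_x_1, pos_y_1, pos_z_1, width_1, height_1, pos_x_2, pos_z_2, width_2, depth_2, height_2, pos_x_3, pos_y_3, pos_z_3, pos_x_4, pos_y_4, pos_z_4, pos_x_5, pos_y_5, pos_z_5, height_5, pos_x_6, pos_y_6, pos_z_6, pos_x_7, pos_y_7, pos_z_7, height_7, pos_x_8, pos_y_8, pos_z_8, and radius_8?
pos_x_1 = 5
pos_y_1 = 1
pos_z_1 = 7.5
width_1 = 2.5
height_1 = 3
pos_x_2 = 8
pos_z_2 = 6.5
width_2 = 4.5
depth_2 = 2.5
height_2 = 3
pos_x_3 = 8
pos_y_3 = 3
pos_z_3 = 9
pos_x_4 = 7.5
pos_y_4 = 5.5
pos_z_4 = 5.5
pos_x_5 = 7.5
pos_y_5 = 4.5
pos_z_5 = 2
height_5 = 5.5
pos_x_6 = 5
pos_y_6 = 12.5
pos_z_6 = 12.5
pos_x_7 = 8.5
pos_y_7 = 10
pos_z_7 = 7.5
height_7 = 4
pos_x_8 = 10.5
pos_y_8 = 13.5
pos_z_8 = 1.5
radius_8 = 1.5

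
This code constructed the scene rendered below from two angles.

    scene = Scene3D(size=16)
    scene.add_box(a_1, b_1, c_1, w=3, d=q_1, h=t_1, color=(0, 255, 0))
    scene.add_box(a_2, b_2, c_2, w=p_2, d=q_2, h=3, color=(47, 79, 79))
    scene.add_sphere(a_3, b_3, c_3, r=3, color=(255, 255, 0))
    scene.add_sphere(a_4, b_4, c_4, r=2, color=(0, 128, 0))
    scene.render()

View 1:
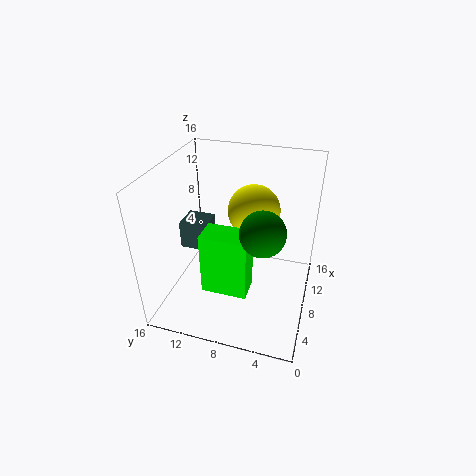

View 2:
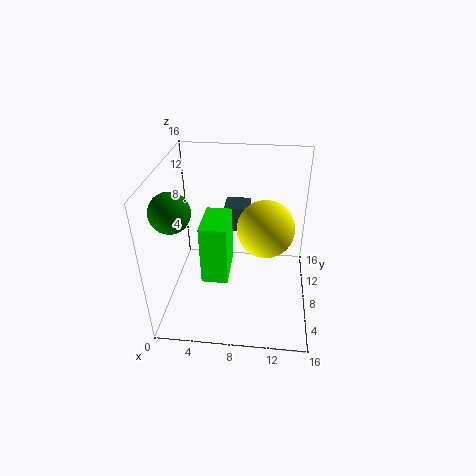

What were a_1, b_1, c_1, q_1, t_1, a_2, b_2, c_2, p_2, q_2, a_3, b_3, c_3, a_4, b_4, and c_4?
a_1 = 4, b_1 = 6, c_1 = 3, q_1 = 5, t_1 = 7, a_2 = 6, b_2 = 11, c_2 = 7, p_2 = 3, q_2 = 3, a_3 = 11, b_3 = 7, c_3 = 10, a_4 = 2, b_4 = 4, c_4 = 13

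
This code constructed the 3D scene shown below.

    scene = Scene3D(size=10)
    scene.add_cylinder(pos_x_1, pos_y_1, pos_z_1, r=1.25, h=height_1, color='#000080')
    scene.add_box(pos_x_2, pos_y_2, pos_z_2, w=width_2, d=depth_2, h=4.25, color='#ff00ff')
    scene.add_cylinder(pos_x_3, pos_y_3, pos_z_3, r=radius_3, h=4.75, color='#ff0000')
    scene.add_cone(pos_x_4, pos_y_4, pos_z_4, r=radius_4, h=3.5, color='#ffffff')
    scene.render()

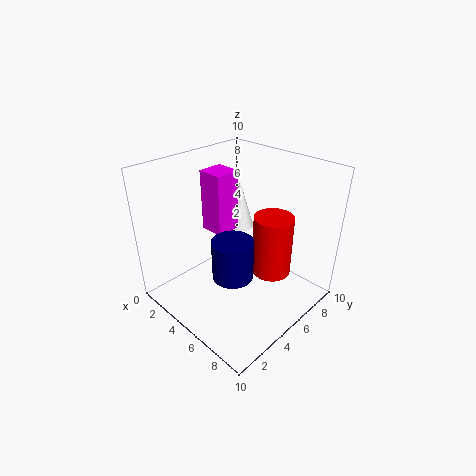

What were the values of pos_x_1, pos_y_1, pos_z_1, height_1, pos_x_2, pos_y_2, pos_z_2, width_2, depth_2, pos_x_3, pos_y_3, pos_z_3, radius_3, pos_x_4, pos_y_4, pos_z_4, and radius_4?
pos_x_1 = 7
pos_y_1 = 2.5
pos_z_1 = 4.25
height_1 = 2.5
pos_x_2 = 2.5
pos_y_2 = 4
pos_z_2 = 5.25
width_2 = 1.75
depth_2 = 1.75
pos_x_3 = 5.75
pos_y_3 = 8
pos_z_3 = 1
radius_3 = 1.5
pos_x_4 = 3.5
pos_y_4 = 6.75
pos_z_4 = 4.75
radius_4 = 1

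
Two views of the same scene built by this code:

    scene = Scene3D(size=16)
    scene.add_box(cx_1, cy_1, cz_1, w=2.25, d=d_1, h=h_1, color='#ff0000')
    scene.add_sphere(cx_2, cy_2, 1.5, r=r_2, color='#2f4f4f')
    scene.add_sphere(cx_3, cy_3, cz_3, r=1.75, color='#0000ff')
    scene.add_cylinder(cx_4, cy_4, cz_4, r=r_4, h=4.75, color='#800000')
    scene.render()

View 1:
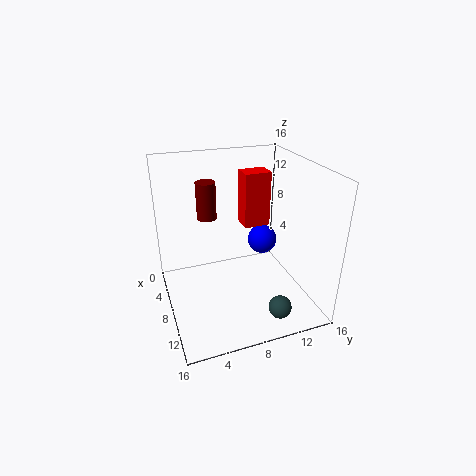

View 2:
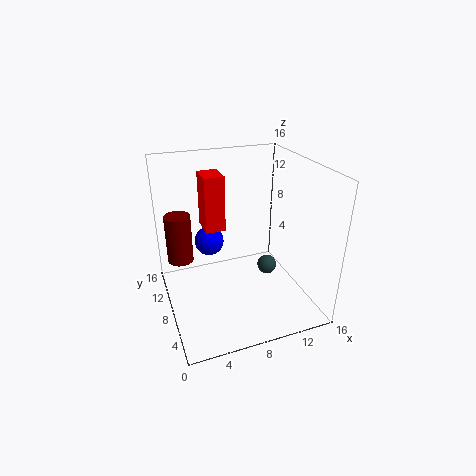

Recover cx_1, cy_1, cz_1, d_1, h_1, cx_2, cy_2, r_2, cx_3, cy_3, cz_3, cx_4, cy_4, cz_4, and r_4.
cx_1 = 4.75
cy_1 = 9.25
cz_1 = 8.5
d_1 = 3
h_1 = 6.25
cx_2 = 13.25
cy_2 = 11
r_2 = 1.25
cx_3 = 5.75
cy_3 = 12
cz_3 = 6
cx_4 = 1.25
cy_4 = 6.25
cz_4 = 7.75
r_4 = 1.25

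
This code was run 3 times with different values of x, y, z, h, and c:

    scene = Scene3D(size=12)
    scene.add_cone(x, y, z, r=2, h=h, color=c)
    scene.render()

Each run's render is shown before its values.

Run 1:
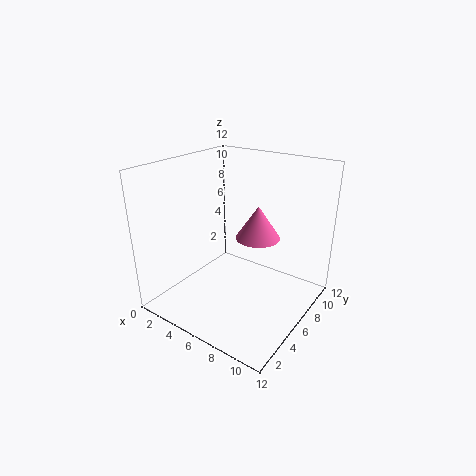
x = 6.25; y = 8.75; z = 5; h = 3; c = 'hotpink'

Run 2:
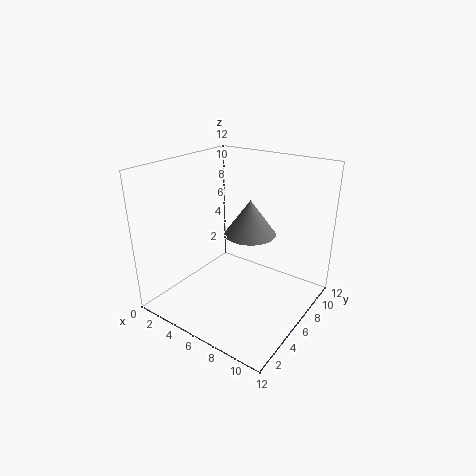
x = 7.5; y = 5.5; z = 7; h = 2.75; c = 'gray'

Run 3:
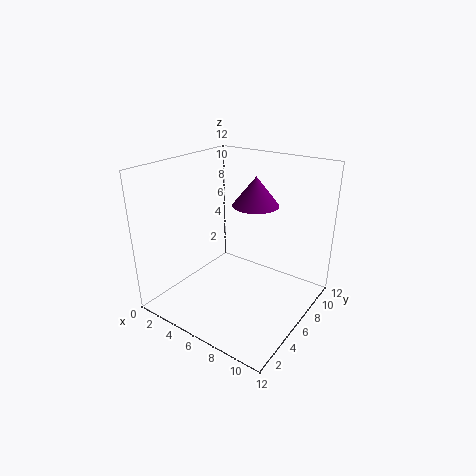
x = 6.25; y = 8.25; z = 8.25; h = 2.5; c = 'purple'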